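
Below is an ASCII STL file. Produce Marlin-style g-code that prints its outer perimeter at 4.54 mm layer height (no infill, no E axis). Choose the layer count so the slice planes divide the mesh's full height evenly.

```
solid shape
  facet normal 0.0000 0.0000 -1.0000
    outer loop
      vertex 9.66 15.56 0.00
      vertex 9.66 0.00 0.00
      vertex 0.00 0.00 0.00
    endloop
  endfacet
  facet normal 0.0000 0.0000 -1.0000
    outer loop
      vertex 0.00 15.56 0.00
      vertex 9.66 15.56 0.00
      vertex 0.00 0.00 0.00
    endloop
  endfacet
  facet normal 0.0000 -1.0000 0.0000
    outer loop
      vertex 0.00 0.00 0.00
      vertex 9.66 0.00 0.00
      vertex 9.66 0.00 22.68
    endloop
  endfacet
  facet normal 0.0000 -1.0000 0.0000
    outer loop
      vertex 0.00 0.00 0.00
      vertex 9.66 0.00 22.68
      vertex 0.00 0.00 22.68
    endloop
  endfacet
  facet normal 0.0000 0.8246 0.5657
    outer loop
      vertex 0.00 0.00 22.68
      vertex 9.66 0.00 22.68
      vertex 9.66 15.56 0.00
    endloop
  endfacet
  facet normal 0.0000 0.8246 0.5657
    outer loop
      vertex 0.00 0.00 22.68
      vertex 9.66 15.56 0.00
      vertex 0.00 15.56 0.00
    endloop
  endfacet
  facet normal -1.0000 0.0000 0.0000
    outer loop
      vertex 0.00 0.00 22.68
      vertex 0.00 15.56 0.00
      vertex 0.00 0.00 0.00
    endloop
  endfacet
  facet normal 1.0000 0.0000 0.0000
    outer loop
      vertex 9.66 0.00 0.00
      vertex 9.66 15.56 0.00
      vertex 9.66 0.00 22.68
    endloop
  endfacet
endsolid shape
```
; perimeter-only toolpath
G21 ; units = mm
G90 ; absolute positioning
G28 ; home
; layer 1
G0 Z4.54
G0 X0.00 Y0.00
G1 X9.66 Y0.00
G1 X9.66 Y12.45
G1 X0.00 Y12.45
G1 X0.00 Y0.00
; layer 2
G0 Z9.07
G0 X0.00 Y0.00
G1 X9.66 Y0.00
G1 X9.66 Y9.34
G1 X0.00 Y9.34
G1 X0.00 Y0.00
; layer 3
G0 Z13.61
G0 X0.00 Y0.00
G1 X9.66 Y0.00
G1 X9.66 Y6.22
G1 X0.00 Y6.22
G1 X0.00 Y0.00
; layer 4
G0 Z18.14
G0 X0.00 Y0.00
G1 X9.66 Y0.00
G1 X9.66 Y3.11
G1 X0.00 Y3.11
G1 X0.00 Y0.00
M2 ; end

The solid is a wedge (ramp): 9.66 × 15.6 mm base, rising to 22.7 mm along the y=0 edge and sloping linearly to z=0 at y=15.6. Slicing at Δz = 4.54 mm — 5 equal slices spanning the solid's height, so layer i sits at z = i·h/5 — gives 4 non-empty perimeters. Each is a 4-segment closed polygon; G0 lifts to the layer z and rapids to the start vertex, then G1 traces the edges. The cross-section shrinks linearly with z (the slice at the apex is degenerate and omitted).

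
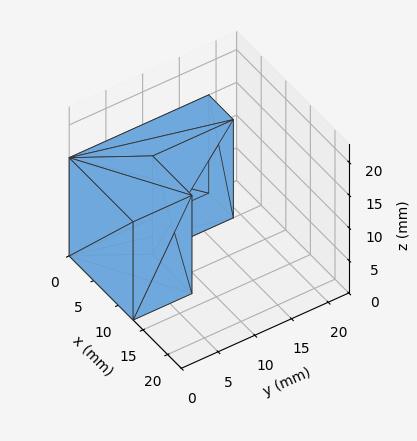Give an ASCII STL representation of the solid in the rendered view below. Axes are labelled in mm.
Reading the render: the shape is an L-shaped prism: outer 13 × 19 mm, arm thicknesses ≈ 8 mm (horizontal) and 5 mm (vertical), extruded 15 mm in z (dimensions read to the nearest mm from the axis ticks). For the STL, each face is triangulated and given an outward normal.

solid part
  facet normal 0.0000 0.0000 -1.0000
    outer loop
      vertex 13.000 8.000 0.000
      vertex 13.000 0.000 0.000
      vertex 0.000 0.000 0.000
    endloop
  endfacet
  facet normal 0.0000 0.0000 -1.0000
    outer loop
      vertex 5.000 8.000 0.000
      vertex 13.000 8.000 0.000
      vertex 0.000 0.000 0.000
    endloop
  endfacet
  facet normal 0.0000 0.0000 -1.0000
    outer loop
      vertex 5.000 19.000 0.000
      vertex 5.000 8.000 0.000
      vertex 0.000 0.000 0.000
    endloop
  endfacet
  facet normal 0.0000 0.0000 -1.0000
    outer loop
      vertex 0.000 19.000 0.000
      vertex 5.000 19.000 0.000
      vertex 0.000 0.000 0.000
    endloop
  endfacet
  facet normal 0.0000 0.0000 1.0000
    outer loop
      vertex 0.000 0.000 15.000
      vertex 13.000 0.000 15.000
      vertex 13.000 8.000 15.000
    endloop
  endfacet
  facet normal 0.0000 0.0000 1.0000
    outer loop
      vertex 0.000 0.000 15.000
      vertex 13.000 8.000 15.000
      vertex 5.000 8.000 15.000
    endloop
  endfacet
  facet normal 0.0000 0.0000 1.0000
    outer loop
      vertex 0.000 0.000 15.000
      vertex 5.000 8.000 15.000
      vertex 5.000 19.000 15.000
    endloop
  endfacet
  facet normal 0.0000 0.0000 1.0000
    outer loop
      vertex 0.000 0.000 15.000
      vertex 5.000 19.000 15.000
      vertex 0.000 19.000 15.000
    endloop
  endfacet
  facet normal 0.0000 -1.0000 0.0000
    outer loop
      vertex 0.000 0.000 0.000
      vertex 13.000 0.000 0.000
      vertex 13.000 0.000 15.000
    endloop
  endfacet
  facet normal 0.0000 -1.0000 0.0000
    outer loop
      vertex 0.000 0.000 0.000
      vertex 13.000 0.000 15.000
      vertex 0.000 0.000 15.000
    endloop
  endfacet
  facet normal 1.0000 0.0000 0.0000
    outer loop
      vertex 13.000 0.000 0.000
      vertex 13.000 8.000 0.000
      vertex 13.000 8.000 15.000
    endloop
  endfacet
  facet normal 1.0000 0.0000 0.0000
    outer loop
      vertex 13.000 0.000 0.000
      vertex 13.000 8.000 15.000
      vertex 13.000 0.000 15.000
    endloop
  endfacet
  facet normal 0.0000 1.0000 0.0000
    outer loop
      vertex 13.000 8.000 0.000
      vertex 5.000 8.000 0.000
      vertex 5.000 8.000 15.000
    endloop
  endfacet
  facet normal 0.0000 1.0000 0.0000
    outer loop
      vertex 13.000 8.000 0.000
      vertex 5.000 8.000 15.000
      vertex 13.000 8.000 15.000
    endloop
  endfacet
  facet normal 1.0000 0.0000 0.0000
    outer loop
      vertex 5.000 8.000 0.000
      vertex 5.000 19.000 0.000
      vertex 5.000 19.000 15.000
    endloop
  endfacet
  facet normal 1.0000 0.0000 0.0000
    outer loop
      vertex 5.000 8.000 0.000
      vertex 5.000 19.000 15.000
      vertex 5.000 8.000 15.000
    endloop
  endfacet
  facet normal 0.0000 1.0000 0.0000
    outer loop
      vertex 5.000 19.000 0.000
      vertex 0.000 19.000 0.000
      vertex 0.000 19.000 15.000
    endloop
  endfacet
  facet normal 0.0000 1.0000 0.0000
    outer loop
      vertex 5.000 19.000 0.000
      vertex 0.000 19.000 15.000
      vertex 5.000 19.000 15.000
    endloop
  endfacet
  facet normal -1.0000 0.0000 0.0000
    outer loop
      vertex 0.000 19.000 0.000
      vertex 0.000 0.000 0.000
      vertex 0.000 0.000 15.000
    endloop
  endfacet
  facet normal -1.0000 0.0000 0.0000
    outer loop
      vertex 0.000 19.000 0.000
      vertex 0.000 0.000 15.000
      vertex 0.000 19.000 15.000
    endloop
  endfacet
endsolid part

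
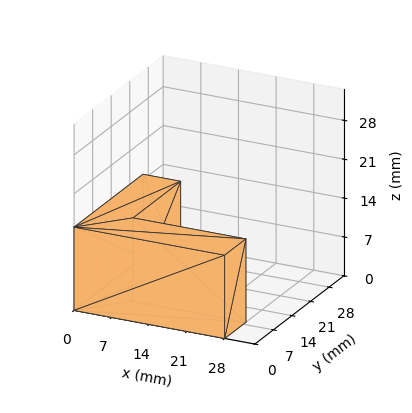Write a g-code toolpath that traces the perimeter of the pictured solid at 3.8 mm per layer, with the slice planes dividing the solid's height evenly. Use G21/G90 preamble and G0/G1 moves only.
Reading the render: the shape is an L-shaped prism: outer 28 × 26 mm, arm thicknesses ≈ 8 mm (horizontal) and 7 mm (vertical), extruded 15 mm in z (dimensions read to the nearest mm from the axis ticks). For the g-code, the solid's height is divided into equal slices at the stated Δz and each level perimeter traced with G1 moves after a G0 lift.

; perimeter-only toolpath
G21 ; units = mm
G90 ; absolute positioning
G28 ; home
; layer 1
G0 Z3.8
G0 X0.0 Y0.0
G1 X28.0 Y0.0
G1 X28.0 Y8.0
G1 X7.0 Y8.0
G1 X7.0 Y26.0
G1 X0.0 Y26.0
G1 X0.0 Y0.0
; layer 2
G0 Z7.5
G0 X0.0 Y0.0
G1 X28.0 Y0.0
G1 X28.0 Y8.0
G1 X7.0 Y8.0
G1 X7.0 Y26.0
G1 X0.0 Y26.0
G1 X0.0 Y0.0
; layer 3
G0 Z11.2
G0 X0.0 Y0.0
G1 X28.0 Y0.0
G1 X28.0 Y8.0
G1 X7.0 Y8.0
G1 X7.0 Y26.0
G1 X0.0 Y26.0
G1 X0.0 Y0.0
; layer 4
G0 Z15.0
G0 X0.0 Y0.0
G1 X28.0 Y0.0
G1 X28.0 Y8.0
G1 X7.0 Y8.0
G1 X7.0 Y26.0
G1 X0.0 Y26.0
G1 X0.0 Y0.0
M2 ; end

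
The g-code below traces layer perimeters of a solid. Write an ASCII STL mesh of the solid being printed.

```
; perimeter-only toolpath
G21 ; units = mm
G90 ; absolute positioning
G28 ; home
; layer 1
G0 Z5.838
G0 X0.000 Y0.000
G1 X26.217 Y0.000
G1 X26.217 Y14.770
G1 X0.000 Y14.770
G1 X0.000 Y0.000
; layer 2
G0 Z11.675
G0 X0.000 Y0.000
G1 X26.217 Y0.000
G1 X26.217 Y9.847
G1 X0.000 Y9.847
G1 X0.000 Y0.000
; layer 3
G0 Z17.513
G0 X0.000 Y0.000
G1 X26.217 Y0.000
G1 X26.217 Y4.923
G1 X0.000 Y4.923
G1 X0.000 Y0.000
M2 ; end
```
solid part
  facet normal 0.0000 0.0000 -1.0000
    outer loop
      vertex 26.217 19.693 0.000
      vertex 26.217 0.000 0.000
      vertex 0.000 0.000 0.000
    endloop
  endfacet
  facet normal 0.0000 0.0000 -1.0000
    outer loop
      vertex 0.000 19.693 0.000
      vertex 26.217 19.693 0.000
      vertex 0.000 0.000 0.000
    endloop
  endfacet
  facet normal 0.0000 -1.0000 0.0000
    outer loop
      vertex 0.000 0.000 0.000
      vertex 26.217 0.000 0.000
      vertex 26.217 0.000 23.351
    endloop
  endfacet
  facet normal 0.0000 -1.0000 0.0000
    outer loop
      vertex 0.000 0.000 0.000
      vertex 26.217 0.000 23.351
      vertex 0.000 0.000 23.351
    endloop
  endfacet
  facet normal 0.0000 0.7644 0.6447
    outer loop
      vertex 0.000 0.000 23.351
      vertex 26.217 0.000 23.351
      vertex 26.217 19.693 0.000
    endloop
  endfacet
  facet normal 0.0000 0.7644 0.6447
    outer loop
      vertex 0.000 0.000 23.351
      vertex 26.217 19.693 0.000
      vertex 0.000 19.693 0.000
    endloop
  endfacet
  facet normal -1.0000 0.0000 0.0000
    outer loop
      vertex 0.000 0.000 23.351
      vertex 0.000 19.693 0.000
      vertex 0.000 0.000 0.000
    endloop
  endfacet
  facet normal 1.0000 0.0000 0.0000
    outer loop
      vertex 26.217 0.000 0.000
      vertex 26.217 19.693 0.000
      vertex 26.217 0.000 23.351
    endloop
  endfacet
endsolid part

The G0 Z moves step by Δz≈5.838 mm. The G1 loops shrink linearly with z, so the solid tapers from its base footprint up to z≈23.4. Closing with a flat bottom cap and the tapered top and triangulating gives 8 facets — a wedge (ramp): 26.2 × 19.7 mm base, rising to 23.4 mm along the y=0 edge and sloping linearly to z=0 at y=19.7.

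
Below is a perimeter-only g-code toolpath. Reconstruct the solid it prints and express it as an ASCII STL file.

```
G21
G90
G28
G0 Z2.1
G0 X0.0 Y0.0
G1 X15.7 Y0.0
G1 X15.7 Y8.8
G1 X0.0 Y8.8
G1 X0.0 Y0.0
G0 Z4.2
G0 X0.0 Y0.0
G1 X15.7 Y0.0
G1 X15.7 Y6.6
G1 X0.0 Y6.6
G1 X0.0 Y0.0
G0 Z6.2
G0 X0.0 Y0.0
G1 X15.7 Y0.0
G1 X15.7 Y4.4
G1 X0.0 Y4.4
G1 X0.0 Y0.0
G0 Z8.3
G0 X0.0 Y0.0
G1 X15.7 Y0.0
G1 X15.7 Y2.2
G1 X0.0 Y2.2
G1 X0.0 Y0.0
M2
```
solid part
  facet normal 0.0000 0.0000 -1.0000
    outer loop
      vertex 15.7 11.0 0.0
      vertex 15.7 0.0 0.0
      vertex 0.0 0.0 0.0
    endloop
  endfacet
  facet normal 0.0000 0.0000 -1.0000
    outer loop
      vertex 0.0 11.0 0.0
      vertex 15.7 11.0 0.0
      vertex 0.0 0.0 0.0
    endloop
  endfacet
  facet normal 0.0000 -1.0000 0.0000
    outer loop
      vertex 0.0 0.0 0.0
      vertex 15.7 0.0 0.0
      vertex 15.7 0.0 10.4
    endloop
  endfacet
  facet normal 0.0000 -1.0000 0.0000
    outer loop
      vertex 0.0 0.0 0.0
      vertex 15.7 0.0 10.4
      vertex 0.0 0.0 10.4
    endloop
  endfacet
  facet normal 0.0000 0.6870 0.7266
    outer loop
      vertex 0.0 0.0 10.4
      vertex 15.7 0.0 10.4
      vertex 15.7 11.0 0.0
    endloop
  endfacet
  facet normal 0.0000 0.6870 0.7266
    outer loop
      vertex 0.0 0.0 10.4
      vertex 15.7 11.0 0.0
      vertex 0.0 11.0 0.0
    endloop
  endfacet
  facet normal -1.0000 0.0000 0.0000
    outer loop
      vertex 0.0 0.0 10.4
      vertex 0.0 11.0 0.0
      vertex 0.0 0.0 0.0
    endloop
  endfacet
  facet normal 1.0000 0.0000 0.0000
    outer loop
      vertex 15.7 0.0 0.0
      vertex 15.7 11.0 0.0
      vertex 15.7 0.0 10.4
    endloop
  endfacet
endsolid part

The G0 Z moves step by Δz≈2.1 mm. The G1 loops shrink linearly with z, so the solid tapers from its base footprint up to z≈10.4. Closing with a flat bottom cap and the tapered top and triangulating gives 8 facets — a wedge (ramp): 15.7 × 11 mm base, rising to 10.4 mm along the y=0 edge and sloping linearly to z=0 at y=11.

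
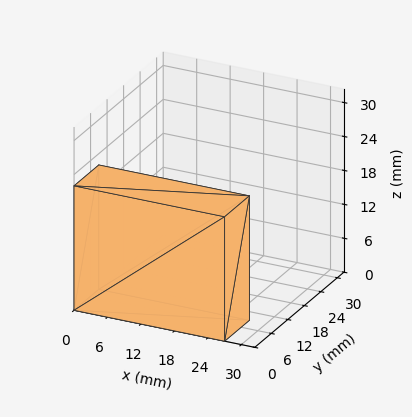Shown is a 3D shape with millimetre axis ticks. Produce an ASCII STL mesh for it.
Reading the render: the shape is a rectangular box, roughly 27 × 9 mm footprint and 22 mm tall (dimensions read to the nearest mm from the axis ticks). For the STL, each face is triangulated and given an outward normal.

solid part
  facet normal 0.0000 0.0000 -1.0000
    outer loop
      vertex 27.000 9.000 0.000
      vertex 27.000 0.000 0.000
      vertex 0.000 0.000 0.000
    endloop
  endfacet
  facet normal 0.0000 0.0000 -1.0000
    outer loop
      vertex 0.000 9.000 0.000
      vertex 27.000 9.000 0.000
      vertex 0.000 0.000 0.000
    endloop
  endfacet
  facet normal 0.0000 0.0000 1.0000
    outer loop
      vertex 0.000 0.000 22.000
      vertex 27.000 0.000 22.000
      vertex 27.000 9.000 22.000
    endloop
  endfacet
  facet normal 0.0000 0.0000 1.0000
    outer loop
      vertex 0.000 0.000 22.000
      vertex 27.000 9.000 22.000
      vertex 0.000 9.000 22.000
    endloop
  endfacet
  facet normal 0.0000 -1.0000 0.0000
    outer loop
      vertex 0.000 0.000 0.000
      vertex 27.000 0.000 0.000
      vertex 27.000 0.000 22.000
    endloop
  endfacet
  facet normal 0.0000 -1.0000 0.0000
    outer loop
      vertex 0.000 0.000 0.000
      vertex 27.000 0.000 22.000
      vertex 0.000 0.000 22.000
    endloop
  endfacet
  facet normal 0.0000 1.0000 0.0000
    outer loop
      vertex 27.000 9.000 22.000
      vertex 27.000 9.000 0.000
      vertex 0.000 9.000 0.000
    endloop
  endfacet
  facet normal 0.0000 1.0000 0.0000
    outer loop
      vertex 0.000 9.000 22.000
      vertex 27.000 9.000 22.000
      vertex 0.000 9.000 0.000
    endloop
  endfacet
  facet normal -1.0000 0.0000 0.0000
    outer loop
      vertex 0.000 9.000 22.000
      vertex 0.000 9.000 0.000
      vertex 0.000 0.000 0.000
    endloop
  endfacet
  facet normal -1.0000 0.0000 0.0000
    outer loop
      vertex 0.000 0.000 22.000
      vertex 0.000 9.000 22.000
      vertex 0.000 0.000 0.000
    endloop
  endfacet
  facet normal 1.0000 0.0000 0.0000
    outer loop
      vertex 27.000 0.000 0.000
      vertex 27.000 9.000 0.000
      vertex 27.000 9.000 22.000
    endloop
  endfacet
  facet normal 1.0000 0.0000 0.0000
    outer loop
      vertex 27.000 0.000 0.000
      vertex 27.000 9.000 22.000
      vertex 27.000 0.000 22.000
    endloop
  endfacet
endsolid part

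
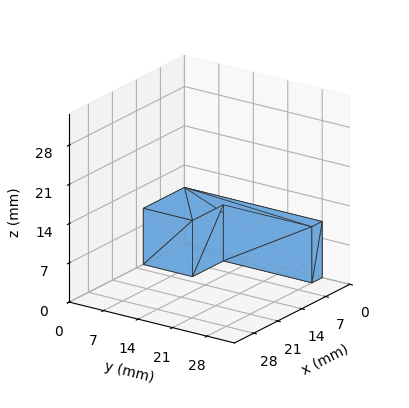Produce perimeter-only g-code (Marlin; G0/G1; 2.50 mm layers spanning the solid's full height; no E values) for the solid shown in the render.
Reading the render: the shape is an L-shaped prism: outer 12 × 28 mm, arm thicknesses ≈ 10 mm (horizontal) and 3 mm (vertical), extruded 10 mm in z (dimensions read to the nearest mm from the axis ticks). For the g-code, the solid's height is divided into equal slices at the stated Δz and each level perimeter traced with G1 moves after a G0 lift.

; perimeter-only toolpath
G21 ; units = mm
G90 ; absolute positioning
G28 ; home
; layer 1
G0 Z2.50
G0 X0.00 Y0.00
G1 X12.00 Y0.00
G1 X12.00 Y10.00
G1 X3.00 Y10.00
G1 X3.00 Y28.00
G1 X0.00 Y28.00
G1 X0.00 Y0.00
; layer 2
G0 Z5.00
G0 X0.00 Y0.00
G1 X12.00 Y0.00
G1 X12.00 Y10.00
G1 X3.00 Y10.00
G1 X3.00 Y28.00
G1 X0.00 Y28.00
G1 X0.00 Y0.00
; layer 3
G0 Z7.50
G0 X0.00 Y0.00
G1 X12.00 Y0.00
G1 X12.00 Y10.00
G1 X3.00 Y10.00
G1 X3.00 Y28.00
G1 X0.00 Y28.00
G1 X0.00 Y0.00
; layer 4
G0 Z10.00
G0 X0.00 Y0.00
G1 X12.00 Y0.00
G1 X12.00 Y10.00
G1 X3.00 Y10.00
G1 X3.00 Y28.00
G1 X0.00 Y28.00
G1 X0.00 Y0.00
M2 ; end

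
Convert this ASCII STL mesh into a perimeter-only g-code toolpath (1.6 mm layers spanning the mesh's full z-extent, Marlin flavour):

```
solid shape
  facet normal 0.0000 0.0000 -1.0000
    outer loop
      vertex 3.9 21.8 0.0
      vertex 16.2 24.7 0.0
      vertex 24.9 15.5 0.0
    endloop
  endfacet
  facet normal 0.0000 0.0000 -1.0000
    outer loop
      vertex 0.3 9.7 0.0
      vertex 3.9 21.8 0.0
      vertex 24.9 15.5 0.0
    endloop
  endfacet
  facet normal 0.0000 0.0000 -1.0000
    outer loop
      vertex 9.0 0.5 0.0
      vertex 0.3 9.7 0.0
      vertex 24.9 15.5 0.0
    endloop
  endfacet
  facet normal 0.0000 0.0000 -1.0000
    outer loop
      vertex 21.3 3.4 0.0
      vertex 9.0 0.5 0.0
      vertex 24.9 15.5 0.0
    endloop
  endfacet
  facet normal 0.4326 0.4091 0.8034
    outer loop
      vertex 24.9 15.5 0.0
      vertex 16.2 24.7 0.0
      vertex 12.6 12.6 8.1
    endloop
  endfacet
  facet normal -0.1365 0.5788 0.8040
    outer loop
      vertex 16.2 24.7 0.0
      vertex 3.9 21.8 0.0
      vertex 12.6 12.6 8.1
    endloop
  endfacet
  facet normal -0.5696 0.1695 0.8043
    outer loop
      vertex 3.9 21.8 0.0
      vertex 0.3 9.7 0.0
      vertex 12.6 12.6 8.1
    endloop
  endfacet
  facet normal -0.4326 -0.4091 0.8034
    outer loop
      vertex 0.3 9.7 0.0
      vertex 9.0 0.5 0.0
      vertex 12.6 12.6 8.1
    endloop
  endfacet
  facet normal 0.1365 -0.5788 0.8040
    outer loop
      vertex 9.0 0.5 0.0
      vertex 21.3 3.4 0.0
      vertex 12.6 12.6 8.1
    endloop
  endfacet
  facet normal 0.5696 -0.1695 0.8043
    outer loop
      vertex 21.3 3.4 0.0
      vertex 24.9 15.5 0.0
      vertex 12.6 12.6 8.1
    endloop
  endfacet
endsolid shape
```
; perimeter-only toolpath
G21 ; units = mm
G90 ; absolute positioning
G28 ; home
; layer 1
G0 Z1.6
G0 X22.4 Y14.9
G1 X15.5 Y22.3
G1 X5.6 Y20.0
G1 X2.8 Y10.3
G1 X9.7 Y2.9
G1 X19.6 Y5.2
G1 X22.4 Y14.9
; layer 2
G0 Z3.2
G0 X20.0 Y14.3
G1 X14.8 Y19.9
G1 X7.4 Y18.1
G1 X5.2 Y10.9
G1 X10.4 Y5.3
G1 X17.8 Y7.1
G1 X20.0 Y14.3
; layer 3
G0 Z4.9
G0 X17.5 Y13.8
G1 X14.0 Y17.4
G1 X9.1 Y16.3
G1 X7.7 Y11.4
G1 X11.2 Y7.8
G1 X16.1 Y8.9
G1 X17.5 Y13.8
; layer 4
G0 Z6.5
G0 X15.1 Y13.2
G1 X13.3 Y15.0
G1 X10.9 Y14.4
G1 X10.1 Y12.0
G1 X11.9 Y10.2
G1 X14.3 Y10.8
G1 X15.1 Y13.2
M2 ; end

The solid is a regular 6-sided pyramid, base circumscribed radius ≈ 12.6 mm, apex at z ≈ 8.1 mm. Slicing at Δz = 1.6 mm — 5 equal slices spanning the solid's height, so layer i sits at z = i·h/5 — gives 4 non-empty perimeters. Each is a 6-segment closed polygon; G0 lifts to the layer z and rapids to the start vertex, then G1 traces the edges. The cross-section shrinks linearly with z (the slice at the apex is degenerate and omitted).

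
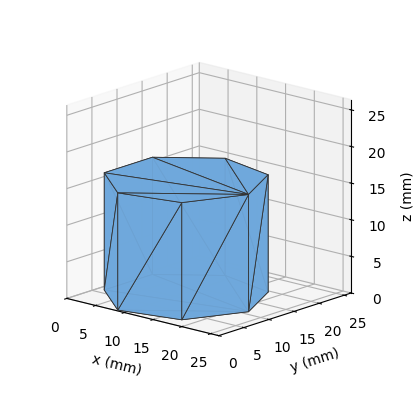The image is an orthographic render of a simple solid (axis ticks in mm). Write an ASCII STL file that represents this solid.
Reading the render: the shape is a regular 7-sided prism (a cylinder approximated with 7 flat sides), circumscribed radius ≈ 11 mm, height ≈ 16 mm (dimensions read to the nearest mm from the axis ticks). For the STL, each face is triangulated and given an outward normal.

solid part
  facet normal 0.0000 0.0000 -1.0000
    outer loop
      vertex 8.6 21.7 0.0
      vertex 17.9 19.6 0.0
      vertex 22.0 11.0 0.0
    endloop
  endfacet
  facet normal 0.0000 0.0000 -1.0000
    outer loop
      vertex 1.1 15.8 0.0
      vertex 8.6 21.7 0.0
      vertex 22.0 11.0 0.0
    endloop
  endfacet
  facet normal 0.0000 0.0000 -1.0000
    outer loop
      vertex 1.1 6.2 0.0
      vertex 1.1 15.8 0.0
      vertex 22.0 11.0 0.0
    endloop
  endfacet
  facet normal 0.0000 0.0000 -1.0000
    outer loop
      vertex 8.6 0.3 0.0
      vertex 1.1 6.2 0.0
      vertex 22.0 11.0 0.0
    endloop
  endfacet
  facet normal 0.0000 0.0000 -1.0000
    outer loop
      vertex 17.9 2.4 0.0
      vertex 8.6 0.3 0.0
      vertex 22.0 11.0 0.0
    endloop
  endfacet
  facet normal 0.0000 0.0000 1.0000
    outer loop
      vertex 22.0 11.0 16.0
      vertex 17.9 19.6 16.0
      vertex 8.6 21.7 16.0
    endloop
  endfacet
  facet normal 0.0000 0.0000 1.0000
    outer loop
      vertex 22.0 11.0 16.0
      vertex 8.6 21.7 16.0
      vertex 1.1 15.8 16.0
    endloop
  endfacet
  facet normal 0.0000 0.0000 1.0000
    outer loop
      vertex 22.0 11.0 16.0
      vertex 1.1 15.8 16.0
      vertex 1.1 6.2 16.0
    endloop
  endfacet
  facet normal 0.0000 0.0000 1.0000
    outer loop
      vertex 22.0 11.0 16.0
      vertex 1.1 6.2 16.0
      vertex 8.6 0.3 16.0
    endloop
  endfacet
  facet normal 0.0000 0.0000 1.0000
    outer loop
      vertex 22.0 11.0 16.0
      vertex 8.6 0.3 16.0
      vertex 17.9 2.4 16.0
    endloop
  endfacet
  facet normal 0.9027 0.4303 0.0000
    outer loop
      vertex 22.0 11.0 0.0
      vertex 17.9 19.6 0.0
      vertex 17.9 19.6 16.0
    endloop
  endfacet
  facet normal 0.9027 0.4303 0.0000
    outer loop
      vertex 22.0 11.0 0.0
      vertex 17.9 19.6 16.0
      vertex 22.0 11.0 16.0
    endloop
  endfacet
  facet normal 0.2203 0.9754 0.0000
    outer loop
      vertex 17.9 19.6 0.0
      vertex 8.6 21.7 0.0
      vertex 8.6 21.7 16.0
    endloop
  endfacet
  facet normal 0.2203 0.9754 0.0000
    outer loop
      vertex 17.9 19.6 0.0
      vertex 8.6 21.7 16.0
      vertex 17.9 19.6 16.0
    endloop
  endfacet
  facet normal -0.6183 0.7860 0.0000
    outer loop
      vertex 8.6 21.7 0.0
      vertex 1.1 15.8 0.0
      vertex 1.1 15.8 16.0
    endloop
  endfacet
  facet normal -0.6183 0.7860 0.0000
    outer loop
      vertex 8.6 21.7 0.0
      vertex 1.1 15.8 16.0
      vertex 8.6 21.7 16.0
    endloop
  endfacet
  facet normal -1.0000 0.0000 0.0000
    outer loop
      vertex 1.1 15.8 0.0
      vertex 1.1 6.2 0.0
      vertex 1.1 6.2 16.0
    endloop
  endfacet
  facet normal -1.0000 0.0000 0.0000
    outer loop
      vertex 1.1 15.8 0.0
      vertex 1.1 6.2 16.0
      vertex 1.1 15.8 16.0
    endloop
  endfacet
  facet normal -0.6183 -0.7860 0.0000
    outer loop
      vertex 1.1 6.2 0.0
      vertex 8.6 0.3 0.0
      vertex 8.6 0.3 16.0
    endloop
  endfacet
  facet normal -0.6183 -0.7860 0.0000
    outer loop
      vertex 1.1 6.2 0.0
      vertex 8.6 0.3 16.0
      vertex 1.1 6.2 16.0
    endloop
  endfacet
  facet normal 0.2203 -0.9754 0.0000
    outer loop
      vertex 8.6 0.3 0.0
      vertex 17.9 2.4 0.0
      vertex 17.9 2.4 16.0
    endloop
  endfacet
  facet normal 0.2203 -0.9754 0.0000
    outer loop
      vertex 8.6 0.3 0.0
      vertex 17.9 2.4 16.0
      vertex 8.6 0.3 16.0
    endloop
  endfacet
  facet normal 0.9027 -0.4303 0.0000
    outer loop
      vertex 17.9 2.4 0.0
      vertex 22.0 11.0 0.0
      vertex 22.0 11.0 16.0
    endloop
  endfacet
  facet normal 0.9027 -0.4303 0.0000
    outer loop
      vertex 17.9 2.4 0.0
      vertex 22.0 11.0 16.0
      vertex 17.9 2.4 16.0
    endloop
  endfacet
endsolid part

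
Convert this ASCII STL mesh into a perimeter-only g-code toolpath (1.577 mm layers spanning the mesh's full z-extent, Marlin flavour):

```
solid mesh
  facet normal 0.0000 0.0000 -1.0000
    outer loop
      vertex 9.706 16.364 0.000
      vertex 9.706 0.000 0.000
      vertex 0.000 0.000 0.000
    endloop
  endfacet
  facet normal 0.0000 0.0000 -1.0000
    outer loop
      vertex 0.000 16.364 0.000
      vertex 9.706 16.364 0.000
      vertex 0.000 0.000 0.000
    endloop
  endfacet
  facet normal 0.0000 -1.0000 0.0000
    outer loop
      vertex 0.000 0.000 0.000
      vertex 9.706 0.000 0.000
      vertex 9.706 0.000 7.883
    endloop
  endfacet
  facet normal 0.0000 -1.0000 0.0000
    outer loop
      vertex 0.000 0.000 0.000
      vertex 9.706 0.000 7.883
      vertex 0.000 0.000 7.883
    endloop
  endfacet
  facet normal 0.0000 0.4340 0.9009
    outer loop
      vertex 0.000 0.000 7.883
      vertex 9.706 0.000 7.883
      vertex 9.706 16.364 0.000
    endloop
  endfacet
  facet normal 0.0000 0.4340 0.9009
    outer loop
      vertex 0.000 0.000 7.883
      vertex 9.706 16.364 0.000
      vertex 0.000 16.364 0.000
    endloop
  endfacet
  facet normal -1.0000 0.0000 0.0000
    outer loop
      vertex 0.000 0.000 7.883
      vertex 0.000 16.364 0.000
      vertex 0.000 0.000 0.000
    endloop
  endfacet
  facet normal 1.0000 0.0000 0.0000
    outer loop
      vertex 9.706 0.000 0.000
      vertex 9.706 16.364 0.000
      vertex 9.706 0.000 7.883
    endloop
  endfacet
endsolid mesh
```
; perimeter-only toolpath
G21 ; units = mm
G90 ; absolute positioning
G28 ; home
; layer 1
G0 Z1.577
G0 X0.000 Y0.000
G1 X9.706 Y0.000
G1 X9.706 Y13.091
G1 X0.000 Y13.091
G1 X0.000 Y0.000
; layer 2
G0 Z3.153
G0 X0.000 Y0.000
G1 X9.706 Y0.000
G1 X9.706 Y9.818
G1 X0.000 Y9.818
G1 X0.000 Y0.000
; layer 3
G0 Z4.730
G0 X0.000 Y0.000
G1 X9.706 Y0.000
G1 X9.706 Y6.546
G1 X0.000 Y6.546
G1 X0.000 Y0.000
; layer 4
G0 Z6.306
G0 X0.000 Y0.000
G1 X9.706 Y0.000
G1 X9.706 Y3.273
G1 X0.000 Y3.273
G1 X0.000 Y0.000
M2 ; end

The solid is a wedge (ramp): 9.71 × 16.4 mm base, rising to 7.88 mm along the y=0 edge and sloping linearly to z=0 at y=16.4. Slicing at Δz = 1.577 mm — 5 equal slices spanning the solid's height, so layer i sits at z = i·h/5 — gives 4 non-empty perimeters. Each is a 4-segment closed polygon; G0 lifts to the layer z and rapids to the start vertex, then G1 traces the edges. The cross-section shrinks linearly with z (the slice at the apex is degenerate and omitted).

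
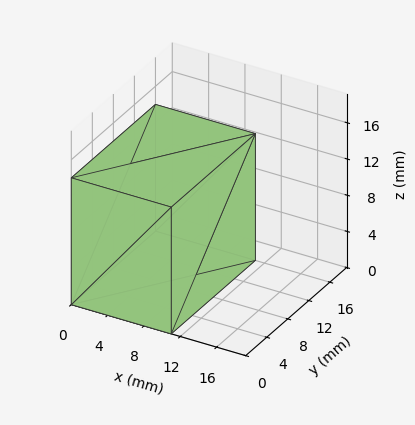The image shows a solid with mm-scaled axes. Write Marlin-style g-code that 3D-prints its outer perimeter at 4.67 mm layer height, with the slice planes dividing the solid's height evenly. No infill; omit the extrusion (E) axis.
Reading the render: the shape is a rectangular box, roughly 11 × 16 mm footprint and 14 mm tall (dimensions read to the nearest mm from the axis ticks). For the g-code, the solid's height is divided into equal slices at the stated Δz and each level perimeter traced with G1 moves after a G0 lift.

; perimeter-only toolpath
G21 ; units = mm
G90 ; absolute positioning
G28 ; home
; layer 1
G0 Z4.67
G0 X0.00 Y0.00
G1 X11.00 Y0.00
G1 X11.00 Y16.00
G1 X0.00 Y16.00
G1 X0.00 Y0.00
; layer 2
G0 Z9.33
G0 X0.00 Y0.00
G1 X11.00 Y0.00
G1 X11.00 Y16.00
G1 X0.00 Y16.00
G1 X0.00 Y0.00
; layer 3
G0 Z14.00
G0 X0.00 Y0.00
G1 X11.00 Y0.00
G1 X11.00 Y16.00
G1 X0.00 Y16.00
G1 X0.00 Y0.00
M2 ; end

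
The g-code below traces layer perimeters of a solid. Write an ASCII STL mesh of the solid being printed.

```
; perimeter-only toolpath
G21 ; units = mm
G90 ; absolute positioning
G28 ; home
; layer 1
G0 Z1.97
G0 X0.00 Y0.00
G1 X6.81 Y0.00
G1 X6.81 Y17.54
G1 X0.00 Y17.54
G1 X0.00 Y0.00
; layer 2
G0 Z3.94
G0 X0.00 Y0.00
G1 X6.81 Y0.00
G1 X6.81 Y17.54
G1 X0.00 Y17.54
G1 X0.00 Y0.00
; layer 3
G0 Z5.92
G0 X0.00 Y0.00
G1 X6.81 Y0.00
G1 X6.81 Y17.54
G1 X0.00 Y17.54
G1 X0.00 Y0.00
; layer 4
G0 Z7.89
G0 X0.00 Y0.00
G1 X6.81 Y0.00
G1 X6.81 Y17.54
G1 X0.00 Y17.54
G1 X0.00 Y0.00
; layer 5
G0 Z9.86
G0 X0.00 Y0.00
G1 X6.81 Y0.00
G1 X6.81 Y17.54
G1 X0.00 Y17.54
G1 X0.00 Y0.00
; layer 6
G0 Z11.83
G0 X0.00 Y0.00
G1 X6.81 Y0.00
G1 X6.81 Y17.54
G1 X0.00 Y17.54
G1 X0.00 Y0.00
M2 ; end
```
solid part
  facet normal 0.0000 0.0000 -1.0000
    outer loop
      vertex 6.81 17.54 0.00
      vertex 6.81 0.00 0.00
      vertex 0.00 0.00 0.00
    endloop
  endfacet
  facet normal 0.0000 0.0000 -1.0000
    outer loop
      vertex 0.00 17.54 0.00
      vertex 6.81 17.54 0.00
      vertex 0.00 0.00 0.00
    endloop
  endfacet
  facet normal 0.0000 0.0000 1.0000
    outer loop
      vertex 0.00 0.00 11.83
      vertex 6.81 0.00 11.83
      vertex 6.81 17.54 11.83
    endloop
  endfacet
  facet normal 0.0000 0.0000 1.0000
    outer loop
      vertex 0.00 0.00 11.83
      vertex 6.81 17.54 11.83
      vertex 0.00 17.54 11.83
    endloop
  endfacet
  facet normal 0.0000 -1.0000 0.0000
    outer loop
      vertex 0.00 0.00 0.00
      vertex 6.81 0.00 0.00
      vertex 6.81 0.00 11.83
    endloop
  endfacet
  facet normal 0.0000 -1.0000 0.0000
    outer loop
      vertex 0.00 0.00 0.00
      vertex 6.81 0.00 11.83
      vertex 0.00 0.00 11.83
    endloop
  endfacet
  facet normal 0.0000 1.0000 0.0000
    outer loop
      vertex 6.81 17.54 11.83
      vertex 6.81 17.54 0.00
      vertex 0.00 17.54 0.00
    endloop
  endfacet
  facet normal 0.0000 1.0000 0.0000
    outer loop
      vertex 0.00 17.54 11.83
      vertex 6.81 17.54 11.83
      vertex 0.00 17.54 0.00
    endloop
  endfacet
  facet normal -1.0000 0.0000 0.0000
    outer loop
      vertex 0.00 17.54 11.83
      vertex 0.00 17.54 0.00
      vertex 0.00 0.00 0.00
    endloop
  endfacet
  facet normal -1.0000 0.0000 0.0000
    outer loop
      vertex 0.00 0.00 11.83
      vertex 0.00 17.54 11.83
      vertex 0.00 0.00 0.00
    endloop
  endfacet
  facet normal 1.0000 0.0000 0.0000
    outer loop
      vertex 6.81 0.00 0.00
      vertex 6.81 17.54 0.00
      vertex 6.81 17.54 11.83
    endloop
  endfacet
  facet normal 1.0000 0.0000 0.0000
    outer loop
      vertex 6.81 0.00 0.00
      vertex 6.81 17.54 11.83
      vertex 6.81 0.00 11.83
    endloop
  endfacet
endsolid part

The G0 Z moves step by Δz≈1.97 mm. Every layer's G1 loop is the same polygon, so the solid is a straight extrusion of it from z=0 to z≈11.8. Closing with flat bottom and top caps and triangulating gives 12 facets — a rectangular box, roughly 6.81 × 17.5 mm footprint and 11.8 mm tall.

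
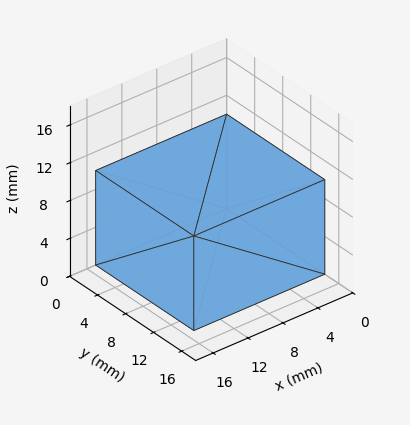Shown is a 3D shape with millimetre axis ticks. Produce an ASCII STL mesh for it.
Reading the render: the shape is a rectangular box, roughly 15 × 14 mm footprint and 10 mm tall (dimensions read to the nearest mm from the axis ticks). For the STL, each face is triangulated and given an outward normal.

solid part
  facet normal 0.0000 0.0000 -1.0000
    outer loop
      vertex 15.0 14.0 0.0
      vertex 15.0 0.0 0.0
      vertex 0.0 0.0 0.0
    endloop
  endfacet
  facet normal 0.0000 0.0000 -1.0000
    outer loop
      vertex 0.0 14.0 0.0
      vertex 15.0 14.0 0.0
      vertex 0.0 0.0 0.0
    endloop
  endfacet
  facet normal 0.0000 0.0000 1.0000
    outer loop
      vertex 0.0 0.0 10.0
      vertex 15.0 0.0 10.0
      vertex 15.0 14.0 10.0
    endloop
  endfacet
  facet normal 0.0000 0.0000 1.0000
    outer loop
      vertex 0.0 0.0 10.0
      vertex 15.0 14.0 10.0
      vertex 0.0 14.0 10.0
    endloop
  endfacet
  facet normal 0.0000 -1.0000 0.0000
    outer loop
      vertex 0.0 0.0 0.0
      vertex 15.0 0.0 0.0
      vertex 15.0 0.0 10.0
    endloop
  endfacet
  facet normal 0.0000 -1.0000 0.0000
    outer loop
      vertex 0.0 0.0 0.0
      vertex 15.0 0.0 10.0
      vertex 0.0 0.0 10.0
    endloop
  endfacet
  facet normal 0.0000 1.0000 0.0000
    outer loop
      vertex 15.0 14.0 10.0
      vertex 15.0 14.0 0.0
      vertex 0.0 14.0 0.0
    endloop
  endfacet
  facet normal 0.0000 1.0000 0.0000
    outer loop
      vertex 0.0 14.0 10.0
      vertex 15.0 14.0 10.0
      vertex 0.0 14.0 0.0
    endloop
  endfacet
  facet normal -1.0000 0.0000 0.0000
    outer loop
      vertex 0.0 14.0 10.0
      vertex 0.0 14.0 0.0
      vertex 0.0 0.0 0.0
    endloop
  endfacet
  facet normal -1.0000 0.0000 0.0000
    outer loop
      vertex 0.0 0.0 10.0
      vertex 0.0 14.0 10.0
      vertex 0.0 0.0 0.0
    endloop
  endfacet
  facet normal 1.0000 0.0000 0.0000
    outer loop
      vertex 15.0 0.0 0.0
      vertex 15.0 14.0 0.0
      vertex 15.0 14.0 10.0
    endloop
  endfacet
  facet normal 1.0000 0.0000 0.0000
    outer loop
      vertex 15.0 0.0 0.0
      vertex 15.0 14.0 10.0
      vertex 15.0 0.0 10.0
    endloop
  endfacet
endsolid part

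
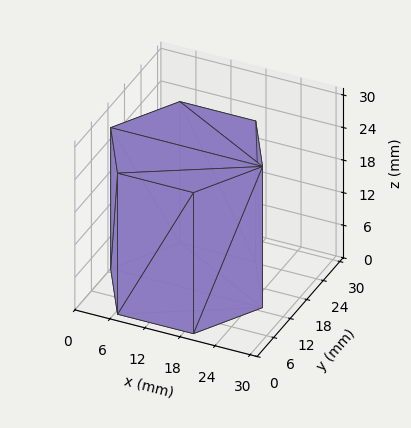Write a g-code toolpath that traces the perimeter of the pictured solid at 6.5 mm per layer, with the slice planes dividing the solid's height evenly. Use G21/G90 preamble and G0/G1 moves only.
Reading the render: the shape is a regular 6-sided prism (a cylinder approximated with 6 flat sides), circumscribed radius ≈ 13 mm, height ≈ 26 mm (dimensions read to the nearest mm from the axis ticks). For the g-code, the solid's height is divided into equal slices at the stated Δz and each level perimeter traced with G1 moves after a G0 lift.

; perimeter-only toolpath
G21 ; units = mm
G90 ; absolute positioning
G28 ; home
; layer 1
G0 Z6.5
G0 X26.0 Y13.0
G1 X19.5 Y24.3
G1 X6.5 Y24.3
G1 X0.0 Y13.0
G1 X6.5 Y1.7
G1 X19.5 Y1.7
G1 X26.0 Y13.0
; layer 2
G0 Z13.0
G0 X26.0 Y13.0
G1 X19.5 Y24.3
G1 X6.5 Y24.3
G1 X0.0 Y13.0
G1 X6.5 Y1.7
G1 X19.5 Y1.7
G1 X26.0 Y13.0
; layer 3
G0 Z19.5
G0 X26.0 Y13.0
G1 X19.5 Y24.3
G1 X6.5 Y24.3
G1 X0.0 Y13.0
G1 X6.5 Y1.7
G1 X19.5 Y1.7
G1 X26.0 Y13.0
; layer 4
G0 Z26.0
G0 X26.0 Y13.0
G1 X19.5 Y24.3
G1 X6.5 Y24.3
G1 X0.0 Y13.0
G1 X6.5 Y1.7
G1 X19.5 Y1.7
G1 X26.0 Y13.0
M2 ; end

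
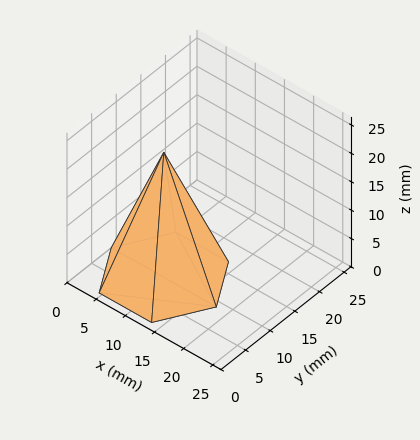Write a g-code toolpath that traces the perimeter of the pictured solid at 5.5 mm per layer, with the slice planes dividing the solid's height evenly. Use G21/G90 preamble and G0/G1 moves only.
Reading the render: the shape is a regular 6-sided pyramid, base circumscribed radius ≈ 9 mm, apex at z ≈ 22 mm (dimensions read to the nearest mm from the axis ticks). For the g-code, the solid's height is divided into equal slices at the stated Δz and each level perimeter traced with G1 moves after a G0 lift.

; perimeter-only toolpath
G21 ; units = mm
G90 ; absolute positioning
G28 ; home
; layer 1
G0 Z5.5
G0 X15.8 Y9.0
G1 X12.4 Y14.9
G1 X5.6 Y14.9
G1 X2.2 Y9.0
G1 X5.6 Y3.1
G1 X12.4 Y3.1
G1 X15.8 Y9.0
; layer 2
G0 Z11.0
G0 X13.5 Y9.0
G1 X11.2 Y12.9
G1 X6.8 Y12.9
G1 X4.5 Y9.0
G1 X6.8 Y5.1
G1 X11.2 Y5.1
G1 X13.5 Y9.0
; layer 3
G0 Z16.5
G0 X11.2 Y9.0
G1 X10.1 Y10.9
G1 X7.9 Y10.9
G1 X6.8 Y9.0
G1 X7.9 Y7.0
G1 X10.1 Y7.0
G1 X11.2 Y9.0
M2 ; end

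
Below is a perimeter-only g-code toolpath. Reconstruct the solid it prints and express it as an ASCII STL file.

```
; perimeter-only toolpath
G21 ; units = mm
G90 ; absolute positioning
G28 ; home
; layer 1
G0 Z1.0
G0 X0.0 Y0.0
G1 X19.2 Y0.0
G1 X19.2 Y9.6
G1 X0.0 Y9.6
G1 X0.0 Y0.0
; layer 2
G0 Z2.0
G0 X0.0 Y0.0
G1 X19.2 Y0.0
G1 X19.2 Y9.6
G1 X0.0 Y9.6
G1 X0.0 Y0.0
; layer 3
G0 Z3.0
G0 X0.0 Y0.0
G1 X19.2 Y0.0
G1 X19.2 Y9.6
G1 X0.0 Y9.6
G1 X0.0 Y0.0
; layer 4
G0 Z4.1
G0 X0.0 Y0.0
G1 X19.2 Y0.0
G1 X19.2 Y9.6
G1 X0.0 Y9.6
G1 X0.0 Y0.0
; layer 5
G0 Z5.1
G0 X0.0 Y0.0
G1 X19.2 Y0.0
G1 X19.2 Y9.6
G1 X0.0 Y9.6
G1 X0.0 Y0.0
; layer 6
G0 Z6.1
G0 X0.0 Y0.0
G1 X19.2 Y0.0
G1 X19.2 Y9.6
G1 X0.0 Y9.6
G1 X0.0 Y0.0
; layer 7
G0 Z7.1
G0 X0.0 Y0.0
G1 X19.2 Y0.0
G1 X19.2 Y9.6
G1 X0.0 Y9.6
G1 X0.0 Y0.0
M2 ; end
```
solid part
  facet normal 0.0000 0.0000 -1.0000
    outer loop
      vertex 19.2 9.6 0.0
      vertex 19.2 0.0 0.0
      vertex 0.0 0.0 0.0
    endloop
  endfacet
  facet normal 0.0000 0.0000 -1.0000
    outer loop
      vertex 0.0 9.6 0.0
      vertex 19.2 9.6 0.0
      vertex 0.0 0.0 0.0
    endloop
  endfacet
  facet normal 0.0000 0.0000 1.0000
    outer loop
      vertex 0.0 0.0 7.1
      vertex 19.2 0.0 7.1
      vertex 19.2 9.6 7.1
    endloop
  endfacet
  facet normal 0.0000 0.0000 1.0000
    outer loop
      vertex 0.0 0.0 7.1
      vertex 19.2 9.6 7.1
      vertex 0.0 9.6 7.1
    endloop
  endfacet
  facet normal 0.0000 -1.0000 0.0000
    outer loop
      vertex 0.0 0.0 0.0
      vertex 19.2 0.0 0.0
      vertex 19.2 0.0 7.1
    endloop
  endfacet
  facet normal 0.0000 -1.0000 0.0000
    outer loop
      vertex 0.0 0.0 0.0
      vertex 19.2 0.0 7.1
      vertex 0.0 0.0 7.1
    endloop
  endfacet
  facet normal 0.0000 1.0000 0.0000
    outer loop
      vertex 19.2 9.6 7.1
      vertex 19.2 9.6 0.0
      vertex 0.0 9.6 0.0
    endloop
  endfacet
  facet normal 0.0000 1.0000 0.0000
    outer loop
      vertex 0.0 9.6 7.1
      vertex 19.2 9.6 7.1
      vertex 0.0 9.6 0.0
    endloop
  endfacet
  facet normal -1.0000 0.0000 0.0000
    outer loop
      vertex 0.0 9.6 7.1
      vertex 0.0 9.6 0.0
      vertex 0.0 0.0 0.0
    endloop
  endfacet
  facet normal -1.0000 0.0000 0.0000
    outer loop
      vertex 0.0 0.0 7.1
      vertex 0.0 9.6 7.1
      vertex 0.0 0.0 0.0
    endloop
  endfacet
  facet normal 1.0000 0.0000 0.0000
    outer loop
      vertex 19.2 0.0 0.0
      vertex 19.2 9.6 0.0
      vertex 19.2 9.6 7.1
    endloop
  endfacet
  facet normal 1.0000 0.0000 0.0000
    outer loop
      vertex 19.2 0.0 0.0
      vertex 19.2 9.6 7.1
      vertex 19.2 0.0 7.1
    endloop
  endfacet
endsolid part

The G0 Z moves step by Δz≈1.0 mm. Every layer's G1 loop is the same polygon, so the solid is a straight extrusion of it from z=0 to z≈7.1. Closing with flat bottom and top caps and triangulating gives 12 facets — a rectangular box, roughly 19.2 × 9.6 mm footprint and 7.1 mm tall.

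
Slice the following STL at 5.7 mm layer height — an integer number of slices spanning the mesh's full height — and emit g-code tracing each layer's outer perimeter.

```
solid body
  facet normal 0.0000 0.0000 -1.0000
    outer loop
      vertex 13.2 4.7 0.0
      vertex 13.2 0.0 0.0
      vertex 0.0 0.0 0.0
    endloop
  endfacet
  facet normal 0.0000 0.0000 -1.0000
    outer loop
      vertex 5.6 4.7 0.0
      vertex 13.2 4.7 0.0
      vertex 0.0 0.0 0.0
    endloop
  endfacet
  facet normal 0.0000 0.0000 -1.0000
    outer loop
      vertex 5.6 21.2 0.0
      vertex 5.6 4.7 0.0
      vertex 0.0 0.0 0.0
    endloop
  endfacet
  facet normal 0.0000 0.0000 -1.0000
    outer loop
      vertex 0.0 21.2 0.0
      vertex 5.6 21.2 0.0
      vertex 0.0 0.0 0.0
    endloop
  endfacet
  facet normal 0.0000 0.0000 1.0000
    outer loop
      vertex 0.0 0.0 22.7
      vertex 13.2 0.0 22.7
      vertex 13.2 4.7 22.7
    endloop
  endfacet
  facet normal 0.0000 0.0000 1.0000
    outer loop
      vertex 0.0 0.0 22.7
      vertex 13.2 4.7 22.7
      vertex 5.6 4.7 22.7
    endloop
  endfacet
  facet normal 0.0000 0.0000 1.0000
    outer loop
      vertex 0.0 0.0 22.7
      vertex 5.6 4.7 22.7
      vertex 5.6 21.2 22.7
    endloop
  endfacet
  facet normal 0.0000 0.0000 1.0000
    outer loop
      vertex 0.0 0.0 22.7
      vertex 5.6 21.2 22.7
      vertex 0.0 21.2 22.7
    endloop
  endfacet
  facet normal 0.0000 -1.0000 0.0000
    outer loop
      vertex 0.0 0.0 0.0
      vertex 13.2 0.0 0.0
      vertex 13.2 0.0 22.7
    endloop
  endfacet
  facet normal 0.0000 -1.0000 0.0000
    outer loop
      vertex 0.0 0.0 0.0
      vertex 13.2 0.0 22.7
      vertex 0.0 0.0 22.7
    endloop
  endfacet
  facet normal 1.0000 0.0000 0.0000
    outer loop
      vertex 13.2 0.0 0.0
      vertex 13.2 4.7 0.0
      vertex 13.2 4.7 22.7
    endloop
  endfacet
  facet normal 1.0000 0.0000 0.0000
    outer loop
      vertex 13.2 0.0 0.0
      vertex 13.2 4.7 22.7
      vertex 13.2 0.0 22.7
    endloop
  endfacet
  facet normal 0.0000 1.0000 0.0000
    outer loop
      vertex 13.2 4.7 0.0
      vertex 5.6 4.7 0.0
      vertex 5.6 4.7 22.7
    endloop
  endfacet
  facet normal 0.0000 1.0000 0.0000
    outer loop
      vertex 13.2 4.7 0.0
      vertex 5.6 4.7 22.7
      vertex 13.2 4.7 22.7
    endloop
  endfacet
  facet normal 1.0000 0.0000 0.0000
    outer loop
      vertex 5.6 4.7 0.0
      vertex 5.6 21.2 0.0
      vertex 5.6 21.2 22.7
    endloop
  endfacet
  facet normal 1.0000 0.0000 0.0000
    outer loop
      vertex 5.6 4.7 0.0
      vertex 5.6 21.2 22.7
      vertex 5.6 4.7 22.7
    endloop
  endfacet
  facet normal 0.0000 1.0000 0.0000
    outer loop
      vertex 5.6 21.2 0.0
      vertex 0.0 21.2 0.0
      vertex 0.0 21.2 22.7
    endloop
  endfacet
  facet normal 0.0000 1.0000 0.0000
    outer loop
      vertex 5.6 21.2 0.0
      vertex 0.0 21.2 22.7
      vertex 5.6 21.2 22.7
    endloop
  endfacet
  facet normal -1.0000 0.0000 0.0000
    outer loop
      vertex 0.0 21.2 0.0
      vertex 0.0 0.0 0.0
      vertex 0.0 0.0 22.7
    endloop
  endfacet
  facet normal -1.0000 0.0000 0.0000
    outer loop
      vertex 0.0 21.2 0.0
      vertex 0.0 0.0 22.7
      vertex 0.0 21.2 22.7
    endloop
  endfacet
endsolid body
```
; perimeter-only toolpath
G21 ; units = mm
G90 ; absolute positioning
G28 ; home
; layer 1
G0 Z5.7
G0 X0.0 Y0.0
G1 X13.2 Y0.0
G1 X13.2 Y4.7
G1 X5.6 Y4.7
G1 X5.6 Y21.2
G1 X0.0 Y21.2
G1 X0.0 Y0.0
; layer 2
G0 Z11.3
G0 X0.0 Y0.0
G1 X13.2 Y0.0
G1 X13.2 Y4.7
G1 X5.6 Y4.7
G1 X5.6 Y21.2
G1 X0.0 Y21.2
G1 X0.0 Y0.0
; layer 3
G0 Z17.0
G0 X0.0 Y0.0
G1 X13.2 Y0.0
G1 X13.2 Y4.7
G1 X5.6 Y4.7
G1 X5.6 Y21.2
G1 X0.0 Y21.2
G1 X0.0 Y0.0
; layer 4
G0 Z22.7
G0 X0.0 Y0.0
G1 X13.2 Y0.0
G1 X13.2 Y4.7
G1 X5.6 Y4.7
G1 X5.6 Y21.2
G1 X0.0 Y21.2
G1 X0.0 Y0.0
M2 ; end

The solid is an L-shaped prism: outer 13.2 × 21.2 mm, arm thicknesses ≈ 4.7 mm (horizontal) and 5.6 mm (vertical), extruded 22.7 mm in z. Slicing at Δz = 5.7 mm — 4 equal slices spanning the solid's height, so layer i sits at z = i·h/4 — gives 4 non-empty perimeters. Each is a 6-segment closed polygon; G0 lifts to the layer z and rapids to the start vertex, then G1 traces the edges.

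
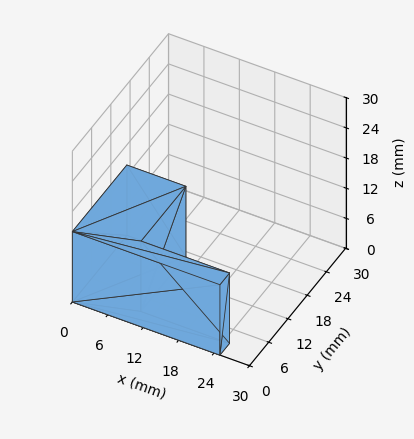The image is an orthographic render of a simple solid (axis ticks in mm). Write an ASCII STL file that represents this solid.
Reading the render: the shape is an L-shaped prism: outer 25 × 17 mm, arm thicknesses ≈ 3 mm (horizontal) and 10 mm (vertical), extruded 14 mm in z (dimensions read to the nearest mm from the axis ticks). For the STL, each face is triangulated and given an outward normal.

solid part
  facet normal 0.0000 0.0000 -1.0000
    outer loop
      vertex 25.000 3.000 0.000
      vertex 25.000 0.000 0.000
      vertex 0.000 0.000 0.000
    endloop
  endfacet
  facet normal 0.0000 0.0000 -1.0000
    outer loop
      vertex 10.000 3.000 0.000
      vertex 25.000 3.000 0.000
      vertex 0.000 0.000 0.000
    endloop
  endfacet
  facet normal 0.0000 0.0000 -1.0000
    outer loop
      vertex 10.000 17.000 0.000
      vertex 10.000 3.000 0.000
      vertex 0.000 0.000 0.000
    endloop
  endfacet
  facet normal 0.0000 0.0000 -1.0000
    outer loop
      vertex 0.000 17.000 0.000
      vertex 10.000 17.000 0.000
      vertex 0.000 0.000 0.000
    endloop
  endfacet
  facet normal 0.0000 0.0000 1.0000
    outer loop
      vertex 0.000 0.000 14.000
      vertex 25.000 0.000 14.000
      vertex 25.000 3.000 14.000
    endloop
  endfacet
  facet normal 0.0000 0.0000 1.0000
    outer loop
      vertex 0.000 0.000 14.000
      vertex 25.000 3.000 14.000
      vertex 10.000 3.000 14.000
    endloop
  endfacet
  facet normal 0.0000 0.0000 1.0000
    outer loop
      vertex 0.000 0.000 14.000
      vertex 10.000 3.000 14.000
      vertex 10.000 17.000 14.000
    endloop
  endfacet
  facet normal 0.0000 0.0000 1.0000
    outer loop
      vertex 0.000 0.000 14.000
      vertex 10.000 17.000 14.000
      vertex 0.000 17.000 14.000
    endloop
  endfacet
  facet normal 0.0000 -1.0000 0.0000
    outer loop
      vertex 0.000 0.000 0.000
      vertex 25.000 0.000 0.000
      vertex 25.000 0.000 14.000
    endloop
  endfacet
  facet normal 0.0000 -1.0000 0.0000
    outer loop
      vertex 0.000 0.000 0.000
      vertex 25.000 0.000 14.000
      vertex 0.000 0.000 14.000
    endloop
  endfacet
  facet normal 1.0000 0.0000 0.0000
    outer loop
      vertex 25.000 0.000 0.000
      vertex 25.000 3.000 0.000
      vertex 25.000 3.000 14.000
    endloop
  endfacet
  facet normal 1.0000 0.0000 0.0000
    outer loop
      vertex 25.000 0.000 0.000
      vertex 25.000 3.000 14.000
      vertex 25.000 0.000 14.000
    endloop
  endfacet
  facet normal 0.0000 1.0000 0.0000
    outer loop
      vertex 25.000 3.000 0.000
      vertex 10.000 3.000 0.000
      vertex 10.000 3.000 14.000
    endloop
  endfacet
  facet normal 0.0000 1.0000 0.0000
    outer loop
      vertex 25.000 3.000 0.000
      vertex 10.000 3.000 14.000
      vertex 25.000 3.000 14.000
    endloop
  endfacet
  facet normal 1.0000 0.0000 0.0000
    outer loop
      vertex 10.000 3.000 0.000
      vertex 10.000 17.000 0.000
      vertex 10.000 17.000 14.000
    endloop
  endfacet
  facet normal 1.0000 0.0000 0.0000
    outer loop
      vertex 10.000 3.000 0.000
      vertex 10.000 17.000 14.000
      vertex 10.000 3.000 14.000
    endloop
  endfacet
  facet normal 0.0000 1.0000 0.0000
    outer loop
      vertex 10.000 17.000 0.000
      vertex 0.000 17.000 0.000
      vertex 0.000 17.000 14.000
    endloop
  endfacet
  facet normal 0.0000 1.0000 0.0000
    outer loop
      vertex 10.000 17.000 0.000
      vertex 0.000 17.000 14.000
      vertex 10.000 17.000 14.000
    endloop
  endfacet
  facet normal -1.0000 0.0000 0.0000
    outer loop
      vertex 0.000 17.000 0.000
      vertex 0.000 0.000 0.000
      vertex 0.000 0.000 14.000
    endloop
  endfacet
  facet normal -1.0000 0.0000 0.0000
    outer loop
      vertex 0.000 17.000 0.000
      vertex 0.000 0.000 14.000
      vertex 0.000 17.000 14.000
    endloop
  endfacet
endsolid part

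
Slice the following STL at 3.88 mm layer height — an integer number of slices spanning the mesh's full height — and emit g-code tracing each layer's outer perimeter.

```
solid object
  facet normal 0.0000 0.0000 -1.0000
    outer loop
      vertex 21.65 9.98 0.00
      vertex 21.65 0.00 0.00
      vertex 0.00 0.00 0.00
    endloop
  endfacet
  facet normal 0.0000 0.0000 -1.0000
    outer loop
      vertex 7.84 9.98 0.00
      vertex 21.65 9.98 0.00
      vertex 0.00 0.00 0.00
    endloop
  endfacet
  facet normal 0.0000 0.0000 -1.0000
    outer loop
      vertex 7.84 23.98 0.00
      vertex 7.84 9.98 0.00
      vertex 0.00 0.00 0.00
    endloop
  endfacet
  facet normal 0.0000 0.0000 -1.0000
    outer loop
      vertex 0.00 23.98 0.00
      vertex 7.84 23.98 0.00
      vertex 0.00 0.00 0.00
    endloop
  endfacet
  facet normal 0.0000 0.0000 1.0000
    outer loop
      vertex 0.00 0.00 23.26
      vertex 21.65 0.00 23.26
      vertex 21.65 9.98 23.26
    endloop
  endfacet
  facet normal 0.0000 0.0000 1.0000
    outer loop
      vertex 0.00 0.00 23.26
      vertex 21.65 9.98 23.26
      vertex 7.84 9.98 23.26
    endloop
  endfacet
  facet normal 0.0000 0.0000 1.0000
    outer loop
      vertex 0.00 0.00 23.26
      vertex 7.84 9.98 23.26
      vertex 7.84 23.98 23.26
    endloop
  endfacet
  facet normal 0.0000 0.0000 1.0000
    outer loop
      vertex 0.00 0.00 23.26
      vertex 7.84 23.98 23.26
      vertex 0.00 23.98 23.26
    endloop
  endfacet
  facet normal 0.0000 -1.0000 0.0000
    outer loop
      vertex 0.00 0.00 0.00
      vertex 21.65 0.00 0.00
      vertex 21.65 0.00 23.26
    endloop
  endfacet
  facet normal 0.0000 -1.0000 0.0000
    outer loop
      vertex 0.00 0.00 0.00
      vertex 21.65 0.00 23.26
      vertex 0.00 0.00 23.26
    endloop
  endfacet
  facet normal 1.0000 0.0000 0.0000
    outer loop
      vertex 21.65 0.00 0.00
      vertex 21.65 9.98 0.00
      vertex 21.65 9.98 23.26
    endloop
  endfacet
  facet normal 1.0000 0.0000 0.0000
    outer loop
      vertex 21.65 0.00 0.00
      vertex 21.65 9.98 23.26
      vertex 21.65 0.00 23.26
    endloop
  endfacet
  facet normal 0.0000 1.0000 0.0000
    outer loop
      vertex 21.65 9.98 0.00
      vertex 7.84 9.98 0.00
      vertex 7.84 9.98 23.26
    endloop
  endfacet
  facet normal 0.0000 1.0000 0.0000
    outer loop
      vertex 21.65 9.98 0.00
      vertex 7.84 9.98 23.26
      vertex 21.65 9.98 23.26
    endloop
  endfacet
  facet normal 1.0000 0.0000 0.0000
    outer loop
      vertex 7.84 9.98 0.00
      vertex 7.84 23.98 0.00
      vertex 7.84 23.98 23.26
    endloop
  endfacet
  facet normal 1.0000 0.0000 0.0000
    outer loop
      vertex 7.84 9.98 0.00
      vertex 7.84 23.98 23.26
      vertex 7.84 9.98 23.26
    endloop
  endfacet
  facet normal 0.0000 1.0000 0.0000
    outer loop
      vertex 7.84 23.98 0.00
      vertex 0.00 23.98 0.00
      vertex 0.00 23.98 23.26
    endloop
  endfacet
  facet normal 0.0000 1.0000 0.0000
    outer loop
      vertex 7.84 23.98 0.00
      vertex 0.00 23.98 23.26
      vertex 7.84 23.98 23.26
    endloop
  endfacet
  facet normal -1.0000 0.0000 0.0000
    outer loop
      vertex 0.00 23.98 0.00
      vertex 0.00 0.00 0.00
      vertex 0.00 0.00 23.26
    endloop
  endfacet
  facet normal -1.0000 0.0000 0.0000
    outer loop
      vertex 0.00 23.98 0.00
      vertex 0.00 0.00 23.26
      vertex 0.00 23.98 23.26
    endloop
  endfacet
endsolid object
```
; perimeter-only toolpath
G21 ; units = mm
G90 ; absolute positioning
G28 ; home
; layer 1
G0 Z3.88
G0 X0.00 Y0.00
G1 X21.65 Y0.00
G1 X21.65 Y9.98
G1 X7.84 Y9.98
G1 X7.84 Y23.98
G1 X0.00 Y23.98
G1 X0.00 Y0.00
; layer 2
G0 Z7.75
G0 X0.00 Y0.00
G1 X21.65 Y0.00
G1 X21.65 Y9.98
G1 X7.84 Y9.98
G1 X7.84 Y23.98
G1 X0.00 Y23.98
G1 X0.00 Y0.00
; layer 3
G0 Z11.63
G0 X0.00 Y0.00
G1 X21.65 Y0.00
G1 X21.65 Y9.98
G1 X7.84 Y9.98
G1 X7.84 Y23.98
G1 X0.00 Y23.98
G1 X0.00 Y0.00
; layer 4
G0 Z15.51
G0 X0.00 Y0.00
G1 X21.65 Y0.00
G1 X21.65 Y9.98
G1 X7.84 Y9.98
G1 X7.84 Y23.98
G1 X0.00 Y23.98
G1 X0.00 Y0.00
; layer 5
G0 Z19.38
G0 X0.00 Y0.00
G1 X21.65 Y0.00
G1 X21.65 Y9.98
G1 X7.84 Y9.98
G1 X7.84 Y23.98
G1 X0.00 Y23.98
G1 X0.00 Y0.00
; layer 6
G0 Z23.26
G0 X0.00 Y0.00
G1 X21.65 Y0.00
G1 X21.65 Y9.98
G1 X7.84 Y9.98
G1 X7.84 Y23.98
G1 X0.00 Y23.98
G1 X0.00 Y0.00
M2 ; end

The solid is an L-shaped prism: outer 21.6 × 24 mm, arm thicknesses ≈ 9.98 mm (horizontal) and 7.84 mm (vertical), extruded 23.3 mm in z. Slicing at Δz = 3.88 mm — 6 equal slices spanning the solid's height, so layer i sits at z = i·h/6 — gives 6 non-empty perimeters. Each is a 6-segment closed polygon; G0 lifts to the layer z and rapids to the start vertex, then G1 traces the edges.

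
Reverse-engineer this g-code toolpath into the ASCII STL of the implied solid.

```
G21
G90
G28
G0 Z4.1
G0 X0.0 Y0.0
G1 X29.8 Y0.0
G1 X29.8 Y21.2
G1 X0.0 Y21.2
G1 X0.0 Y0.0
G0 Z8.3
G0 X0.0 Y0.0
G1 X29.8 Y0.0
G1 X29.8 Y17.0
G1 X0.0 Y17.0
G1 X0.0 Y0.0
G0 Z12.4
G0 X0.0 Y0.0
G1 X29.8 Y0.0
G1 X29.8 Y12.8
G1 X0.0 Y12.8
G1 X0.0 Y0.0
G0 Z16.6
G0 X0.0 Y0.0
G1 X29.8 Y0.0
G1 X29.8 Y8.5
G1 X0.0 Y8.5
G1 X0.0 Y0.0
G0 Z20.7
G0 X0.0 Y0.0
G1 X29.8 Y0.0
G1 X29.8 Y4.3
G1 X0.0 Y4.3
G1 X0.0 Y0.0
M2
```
solid part
  facet normal 0.0000 0.0000 -1.0000
    outer loop
      vertex 29.8 25.5 0.0
      vertex 29.8 0.0 0.0
      vertex 0.0 0.0 0.0
    endloop
  endfacet
  facet normal 0.0000 0.0000 -1.0000
    outer loop
      vertex 0.0 25.5 0.0
      vertex 29.8 25.5 0.0
      vertex 0.0 0.0 0.0
    endloop
  endfacet
  facet normal 0.0000 -1.0000 0.0000
    outer loop
      vertex 0.0 0.0 0.0
      vertex 29.8 0.0 0.0
      vertex 29.8 0.0 24.9
    endloop
  endfacet
  facet normal 0.0000 -1.0000 0.0000
    outer loop
      vertex 0.0 0.0 0.0
      vertex 29.8 0.0 24.9
      vertex 0.0 0.0 24.9
    endloop
  endfacet
  facet normal 0.0000 0.6986 0.7155
    outer loop
      vertex 0.0 0.0 24.9
      vertex 29.8 0.0 24.9
      vertex 29.8 25.5 0.0
    endloop
  endfacet
  facet normal 0.0000 0.6986 0.7155
    outer loop
      vertex 0.0 0.0 24.9
      vertex 29.8 25.5 0.0
      vertex 0.0 25.5 0.0
    endloop
  endfacet
  facet normal -1.0000 0.0000 0.0000
    outer loop
      vertex 0.0 0.0 24.9
      vertex 0.0 25.5 0.0
      vertex 0.0 0.0 0.0
    endloop
  endfacet
  facet normal 1.0000 0.0000 0.0000
    outer loop
      vertex 29.8 0.0 0.0
      vertex 29.8 25.5 0.0
      vertex 29.8 0.0 24.9
    endloop
  endfacet
endsolid part

The G0 Z moves step by Δz≈4.1 mm. The G1 loops shrink linearly with z, so the solid tapers from its base footprint up to z≈24.9. Closing with a flat bottom cap and the tapered top and triangulating gives 8 facets — a wedge (ramp): 29.8 × 25.5 mm base, rising to 24.9 mm along the y=0 edge and sloping linearly to z=0 at y=25.5.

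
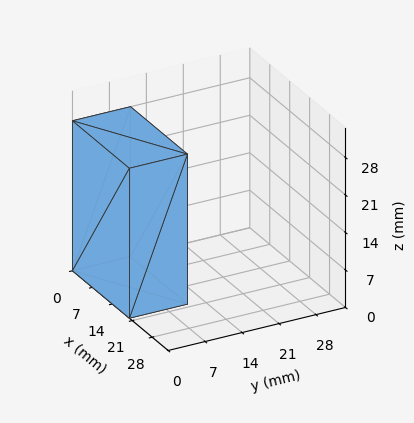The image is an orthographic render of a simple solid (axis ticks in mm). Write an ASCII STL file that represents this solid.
Reading the render: the shape is a rectangular box, roughly 20 × 11 mm footprint and 28 mm tall (dimensions read to the nearest mm from the axis ticks). For the STL, each face is triangulated and given an outward normal.

solid part
  facet normal 0.0000 0.0000 -1.0000
    outer loop
      vertex 20.000 11.000 0.000
      vertex 20.000 0.000 0.000
      vertex 0.000 0.000 0.000
    endloop
  endfacet
  facet normal 0.0000 0.0000 -1.0000
    outer loop
      vertex 0.000 11.000 0.000
      vertex 20.000 11.000 0.000
      vertex 0.000 0.000 0.000
    endloop
  endfacet
  facet normal 0.0000 0.0000 1.0000
    outer loop
      vertex 0.000 0.000 28.000
      vertex 20.000 0.000 28.000
      vertex 20.000 11.000 28.000
    endloop
  endfacet
  facet normal 0.0000 0.0000 1.0000
    outer loop
      vertex 0.000 0.000 28.000
      vertex 20.000 11.000 28.000
      vertex 0.000 11.000 28.000
    endloop
  endfacet
  facet normal 0.0000 -1.0000 0.0000
    outer loop
      vertex 0.000 0.000 0.000
      vertex 20.000 0.000 0.000
      vertex 20.000 0.000 28.000
    endloop
  endfacet
  facet normal 0.0000 -1.0000 0.0000
    outer loop
      vertex 0.000 0.000 0.000
      vertex 20.000 0.000 28.000
      vertex 0.000 0.000 28.000
    endloop
  endfacet
  facet normal 0.0000 1.0000 0.0000
    outer loop
      vertex 20.000 11.000 28.000
      vertex 20.000 11.000 0.000
      vertex 0.000 11.000 0.000
    endloop
  endfacet
  facet normal 0.0000 1.0000 0.0000
    outer loop
      vertex 0.000 11.000 28.000
      vertex 20.000 11.000 28.000
      vertex 0.000 11.000 0.000
    endloop
  endfacet
  facet normal -1.0000 0.0000 0.0000
    outer loop
      vertex 0.000 11.000 28.000
      vertex 0.000 11.000 0.000
      vertex 0.000 0.000 0.000
    endloop
  endfacet
  facet normal -1.0000 0.0000 0.0000
    outer loop
      vertex 0.000 0.000 28.000
      vertex 0.000 11.000 28.000
      vertex 0.000 0.000 0.000
    endloop
  endfacet
  facet normal 1.0000 0.0000 0.0000
    outer loop
      vertex 20.000 0.000 0.000
      vertex 20.000 11.000 0.000
      vertex 20.000 11.000 28.000
    endloop
  endfacet
  facet normal 1.0000 0.0000 0.0000
    outer loop
      vertex 20.000 0.000 0.000
      vertex 20.000 11.000 28.000
      vertex 20.000 0.000 28.000
    endloop
  endfacet
endsolid part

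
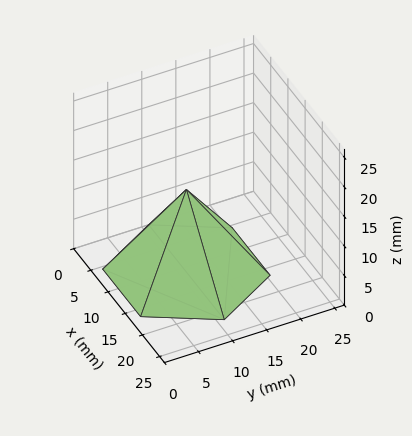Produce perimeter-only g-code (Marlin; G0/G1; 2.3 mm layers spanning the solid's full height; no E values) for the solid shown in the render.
Reading the render: the shape is a regular 6-sided pyramid, base circumscribed radius ≈ 11 mm, apex at z ≈ 14 mm (dimensions read to the nearest mm from the axis ticks). For the g-code, the solid's height is divided into equal slices at the stated Δz and each level perimeter traced with G1 moves after a G0 lift.

; perimeter-only toolpath
G21 ; units = mm
G90 ; absolute positioning
G28 ; home
; layer 1
G0 Z2.3
G0 X20.2 Y11.0
G1 X15.6 Y18.9
G1 X6.4 Y18.9
G1 X1.8 Y11.0
G1 X6.4 Y3.1
G1 X15.6 Y3.1
G1 X20.2 Y11.0
; layer 2
G0 Z4.7
G0 X18.3 Y11.0
G1 X14.7 Y17.3
G1 X7.3 Y17.3
G1 X3.7 Y11.0
G1 X7.3 Y4.7
G1 X14.7 Y4.7
G1 X18.3 Y11.0
; layer 3
G0 Z7.0
G0 X16.5 Y11.0
G1 X13.8 Y15.8
G1 X8.2 Y15.8
G1 X5.5 Y11.0
G1 X8.2 Y6.2
G1 X13.8 Y6.2
G1 X16.5 Y11.0
; layer 4
G0 Z9.3
G0 X14.7 Y11.0
G1 X12.8 Y14.2
G1 X9.2 Y14.2
G1 X7.3 Y11.0
G1 X9.2 Y7.8
G1 X12.8 Y7.8
G1 X14.7 Y11.0
; layer 5
G0 Z11.7
G0 X12.8 Y11.0
G1 X11.9 Y12.6
G1 X10.1 Y12.6
G1 X9.2 Y11.0
G1 X10.1 Y9.4
G1 X11.9 Y9.4
G1 X12.8 Y11.0
M2 ; end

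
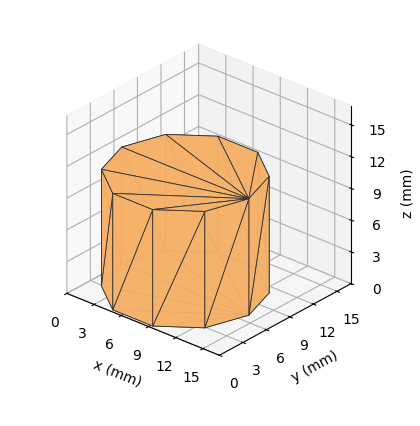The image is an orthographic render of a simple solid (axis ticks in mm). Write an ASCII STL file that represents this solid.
Reading the render: the shape is a regular 10-sided prism (a cylinder approximated with 10 flat sides), circumscribed radius ≈ 7 mm, height ≈ 11 mm (dimensions read to the nearest mm from the axis ticks). For the STL, each face is triangulated and given an outward normal.

solid part
  facet normal 0.0000 0.0000 -1.0000
    outer loop
      vertex 9.2 13.7 0.0
      vertex 12.7 11.1 0.0
      vertex 14.0 7.0 0.0
    endloop
  endfacet
  facet normal 0.0000 0.0000 -1.0000
    outer loop
      vertex 4.8 13.7 0.0
      vertex 9.2 13.7 0.0
      vertex 14.0 7.0 0.0
    endloop
  endfacet
  facet normal 0.0000 0.0000 -1.0000
    outer loop
      vertex 1.3 11.1 0.0
      vertex 4.8 13.7 0.0
      vertex 14.0 7.0 0.0
    endloop
  endfacet
  facet normal 0.0000 0.0000 -1.0000
    outer loop
      vertex 0.0 7.0 0.0
      vertex 1.3 11.1 0.0
      vertex 14.0 7.0 0.0
    endloop
  endfacet
  facet normal 0.0000 0.0000 -1.0000
    outer loop
      vertex 1.3 2.9 0.0
      vertex 0.0 7.0 0.0
      vertex 14.0 7.0 0.0
    endloop
  endfacet
  facet normal 0.0000 0.0000 -1.0000
    outer loop
      vertex 4.8 0.3 0.0
      vertex 1.3 2.9 0.0
      vertex 14.0 7.0 0.0
    endloop
  endfacet
  facet normal 0.0000 0.0000 -1.0000
    outer loop
      vertex 9.2 0.3 0.0
      vertex 4.8 0.3 0.0
      vertex 14.0 7.0 0.0
    endloop
  endfacet
  facet normal 0.0000 0.0000 -1.0000
    outer loop
      vertex 12.7 2.9 0.0
      vertex 9.2 0.3 0.0
      vertex 14.0 7.0 0.0
    endloop
  endfacet
  facet normal 0.0000 0.0000 1.0000
    outer loop
      vertex 14.0 7.0 11.0
      vertex 12.7 11.1 11.0
      vertex 9.2 13.7 11.0
    endloop
  endfacet
  facet normal 0.0000 0.0000 1.0000
    outer loop
      vertex 14.0 7.0 11.0
      vertex 9.2 13.7 11.0
      vertex 4.8 13.7 11.0
    endloop
  endfacet
  facet normal 0.0000 0.0000 1.0000
    outer loop
      vertex 14.0 7.0 11.0
      vertex 4.8 13.7 11.0
      vertex 1.3 11.1 11.0
    endloop
  endfacet
  facet normal 0.0000 0.0000 1.0000
    outer loop
      vertex 14.0 7.0 11.0
      vertex 1.3 11.1 11.0
      vertex 0.0 7.0 11.0
    endloop
  endfacet
  facet normal 0.0000 0.0000 1.0000
    outer loop
      vertex 14.0 7.0 11.0
      vertex 0.0 7.0 11.0
      vertex 1.3 2.9 11.0
    endloop
  endfacet
  facet normal 0.0000 0.0000 1.0000
    outer loop
      vertex 14.0 7.0 11.0
      vertex 1.3 2.9 11.0
      vertex 4.8 0.3 11.0
    endloop
  endfacet
  facet normal 0.0000 0.0000 1.0000
    outer loop
      vertex 14.0 7.0 11.0
      vertex 4.8 0.3 11.0
      vertex 9.2 0.3 11.0
    endloop
  endfacet
  facet normal 0.0000 0.0000 1.0000
    outer loop
      vertex 14.0 7.0 11.0
      vertex 9.2 0.3 11.0
      vertex 12.7 2.9 11.0
    endloop
  endfacet
  facet normal 0.9532 0.3022 0.0000
    outer loop
      vertex 14.0 7.0 0.0
      vertex 12.7 11.1 0.0
      vertex 12.7 11.1 11.0
    endloop
  endfacet
  facet normal 0.9532 0.3022 0.0000
    outer loop
      vertex 14.0 7.0 0.0
      vertex 12.7 11.1 11.0
      vertex 14.0 7.0 11.0
    endloop
  endfacet
  facet normal 0.5963 0.8027 0.0000
    outer loop
      vertex 12.7 11.1 0.0
      vertex 9.2 13.7 0.0
      vertex 9.2 13.7 11.0
    endloop
  endfacet
  facet normal 0.5963 0.8027 0.0000
    outer loop
      vertex 12.7 11.1 0.0
      vertex 9.2 13.7 11.0
      vertex 12.7 11.1 11.0
    endloop
  endfacet
  facet normal 0.0000 1.0000 0.0000
    outer loop
      vertex 9.2 13.7 0.0
      vertex 4.8 13.7 0.0
      vertex 4.8 13.7 11.0
    endloop
  endfacet
  facet normal 0.0000 1.0000 0.0000
    outer loop
      vertex 9.2 13.7 0.0
      vertex 4.8 13.7 11.0
      vertex 9.2 13.7 11.0
    endloop
  endfacet
  facet normal -0.5963 0.8027 0.0000
    outer loop
      vertex 4.8 13.7 0.0
      vertex 1.3 11.1 0.0
      vertex 1.3 11.1 11.0
    endloop
  endfacet
  facet normal -0.5963 0.8027 0.0000
    outer loop
      vertex 4.8 13.7 0.0
      vertex 1.3 11.1 11.0
      vertex 4.8 13.7 11.0
    endloop
  endfacet
  facet normal -0.9532 0.3022 0.0000
    outer loop
      vertex 1.3 11.1 0.0
      vertex 0.0 7.0 0.0
      vertex 0.0 7.0 11.0
    endloop
  endfacet
  facet normal -0.9532 0.3022 0.0000
    outer loop
      vertex 1.3 11.1 0.0
      vertex 0.0 7.0 11.0
      vertex 1.3 11.1 11.0
    endloop
  endfacet
  facet normal -0.9532 -0.3022 0.0000
    outer loop
      vertex 0.0 7.0 0.0
      vertex 1.3 2.9 0.0
      vertex 1.3 2.9 11.0
    endloop
  endfacet
  facet normal -0.9532 -0.3022 0.0000
    outer loop
      vertex 0.0 7.0 0.0
      vertex 1.3 2.9 11.0
      vertex 0.0 7.0 11.0
    endloop
  endfacet
  facet normal -0.5963 -0.8027 0.0000
    outer loop
      vertex 1.3 2.9 0.0
      vertex 4.8 0.3 0.0
      vertex 4.8 0.3 11.0
    endloop
  endfacet
  facet normal -0.5963 -0.8027 0.0000
    outer loop
      vertex 1.3 2.9 0.0
      vertex 4.8 0.3 11.0
      vertex 1.3 2.9 11.0
    endloop
  endfacet
  facet normal 0.0000 -1.0000 0.0000
    outer loop
      vertex 4.8 0.3 0.0
      vertex 9.2 0.3 0.0
      vertex 9.2 0.3 11.0
    endloop
  endfacet
  facet normal 0.0000 -1.0000 0.0000
    outer loop
      vertex 4.8 0.3 0.0
      vertex 9.2 0.3 11.0
      vertex 4.8 0.3 11.0
    endloop
  endfacet
  facet normal 0.5963 -0.8027 0.0000
    outer loop
      vertex 9.2 0.3 0.0
      vertex 12.7 2.9 0.0
      vertex 12.7 2.9 11.0
    endloop
  endfacet
  facet normal 0.5963 -0.8027 0.0000
    outer loop
      vertex 9.2 0.3 0.0
      vertex 12.7 2.9 11.0
      vertex 9.2 0.3 11.0
    endloop
  endfacet
  facet normal 0.9532 -0.3022 0.0000
    outer loop
      vertex 12.7 2.9 0.0
      vertex 14.0 7.0 0.0
      vertex 14.0 7.0 11.0
    endloop
  endfacet
  facet normal 0.9532 -0.3022 0.0000
    outer loop
      vertex 12.7 2.9 0.0
      vertex 14.0 7.0 11.0
      vertex 12.7 2.9 11.0
    endloop
  endfacet
endsolid part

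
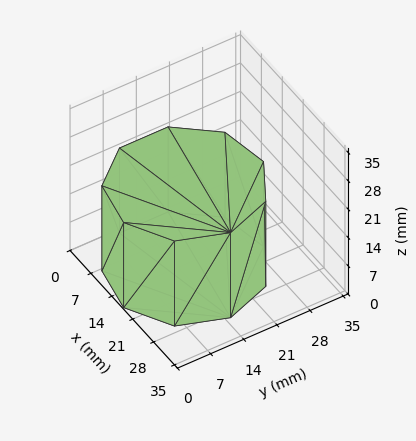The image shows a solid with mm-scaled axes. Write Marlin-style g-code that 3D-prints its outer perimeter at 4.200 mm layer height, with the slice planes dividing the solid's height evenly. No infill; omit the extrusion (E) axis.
Reading the render: the shape is a regular 9-sided prism (a cylinder approximated with 9 flat sides), circumscribed radius ≈ 15 mm, height ≈ 21 mm (dimensions read to the nearest mm from the axis ticks). For the g-code, the solid's height is divided into equal slices at the stated Δz and each level perimeter traced with G1 moves after a G0 lift.

; perimeter-only toolpath
G21 ; units = mm
G90 ; absolute positioning
G28 ; home
; layer 1
G0 Z4.200
G0 X30.000 Y15.000
G1 X26.491 Y24.642
G1 X17.605 Y29.772
G1 X7.500 Y27.990
G1 X0.905 Y20.130
G1 X0.905 Y9.870
G1 X7.500 Y2.010
G1 X17.605 Y0.228
G1 X26.491 Y5.358
G1 X30.000 Y15.000
; layer 2
G0 Z8.400
G0 X30.000 Y15.000
G1 X26.491 Y24.642
G1 X17.605 Y29.772
G1 X7.500 Y27.990
G1 X0.905 Y20.130
G1 X0.905 Y9.870
G1 X7.500 Y2.010
G1 X17.605 Y0.228
G1 X26.491 Y5.358
G1 X30.000 Y15.000
; layer 3
G0 Z12.600
G0 X30.000 Y15.000
G1 X26.491 Y24.642
G1 X17.605 Y29.772
G1 X7.500 Y27.990
G1 X0.905 Y20.130
G1 X0.905 Y9.870
G1 X7.500 Y2.010
G1 X17.605 Y0.228
G1 X26.491 Y5.358
G1 X30.000 Y15.000
; layer 4
G0 Z16.800
G0 X30.000 Y15.000
G1 X26.491 Y24.642
G1 X17.605 Y29.772
G1 X7.500 Y27.990
G1 X0.905 Y20.130
G1 X0.905 Y9.870
G1 X7.500 Y2.010
G1 X17.605 Y0.228
G1 X26.491 Y5.358
G1 X30.000 Y15.000
; layer 5
G0 Z21.000
G0 X30.000 Y15.000
G1 X26.491 Y24.642
G1 X17.605 Y29.772
G1 X7.500 Y27.990
G1 X0.905 Y20.130
G1 X0.905 Y9.870
G1 X7.500 Y2.010
G1 X17.605 Y0.228
G1 X26.491 Y5.358
G1 X30.000 Y15.000
M2 ; end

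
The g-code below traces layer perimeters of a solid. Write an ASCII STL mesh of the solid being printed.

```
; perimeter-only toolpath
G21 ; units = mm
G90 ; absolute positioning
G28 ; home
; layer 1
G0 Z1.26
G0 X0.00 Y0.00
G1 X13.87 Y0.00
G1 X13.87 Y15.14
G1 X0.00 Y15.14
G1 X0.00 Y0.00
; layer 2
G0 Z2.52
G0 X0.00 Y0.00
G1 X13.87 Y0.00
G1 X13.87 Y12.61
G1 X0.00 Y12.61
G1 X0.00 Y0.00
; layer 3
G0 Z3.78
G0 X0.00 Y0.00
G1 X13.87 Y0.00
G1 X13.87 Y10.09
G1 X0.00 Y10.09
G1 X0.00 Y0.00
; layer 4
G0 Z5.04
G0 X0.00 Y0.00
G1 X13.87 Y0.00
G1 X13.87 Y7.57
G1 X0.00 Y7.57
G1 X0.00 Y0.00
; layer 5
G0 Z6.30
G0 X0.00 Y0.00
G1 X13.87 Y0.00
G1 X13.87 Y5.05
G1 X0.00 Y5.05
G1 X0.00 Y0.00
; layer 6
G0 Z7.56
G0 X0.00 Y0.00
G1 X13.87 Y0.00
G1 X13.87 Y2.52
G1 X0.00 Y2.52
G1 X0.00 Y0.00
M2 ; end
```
solid part
  facet normal 0.0000 0.0000 -1.0000
    outer loop
      vertex 13.87 17.66 0.00
      vertex 13.87 0.00 0.00
      vertex 0.00 0.00 0.00
    endloop
  endfacet
  facet normal 0.0000 0.0000 -1.0000
    outer loop
      vertex 0.00 17.66 0.00
      vertex 13.87 17.66 0.00
      vertex 0.00 0.00 0.00
    endloop
  endfacet
  facet normal 0.0000 -1.0000 0.0000
    outer loop
      vertex 0.00 0.00 0.00
      vertex 13.87 0.00 0.00
      vertex 13.87 0.00 8.82
    endloop
  endfacet
  facet normal 0.0000 -1.0000 0.0000
    outer loop
      vertex 0.00 0.00 0.00
      vertex 13.87 0.00 8.82
      vertex 0.00 0.00 8.82
    endloop
  endfacet
  facet normal 0.0000 0.4468 0.8946
    outer loop
      vertex 0.00 0.00 8.82
      vertex 13.87 0.00 8.82
      vertex 13.87 17.66 0.00
    endloop
  endfacet
  facet normal 0.0000 0.4468 0.8946
    outer loop
      vertex 0.00 0.00 8.82
      vertex 13.87 17.66 0.00
      vertex 0.00 17.66 0.00
    endloop
  endfacet
  facet normal -1.0000 0.0000 0.0000
    outer loop
      vertex 0.00 0.00 8.82
      vertex 0.00 17.66 0.00
      vertex 0.00 0.00 0.00
    endloop
  endfacet
  facet normal 1.0000 0.0000 0.0000
    outer loop
      vertex 13.87 0.00 0.00
      vertex 13.87 17.66 0.00
      vertex 13.87 0.00 8.82
    endloop
  endfacet
endsolid part

The G0 Z moves step by Δz≈1.26 mm. The G1 loops shrink linearly with z, so the solid tapers from its base footprint up to z≈8.82. Closing with a flat bottom cap and the tapered top and triangulating gives 8 facets — a wedge (ramp): 13.9 × 17.7 mm base, rising to 8.82 mm along the y=0 edge and sloping linearly to z=0 at y=17.7.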